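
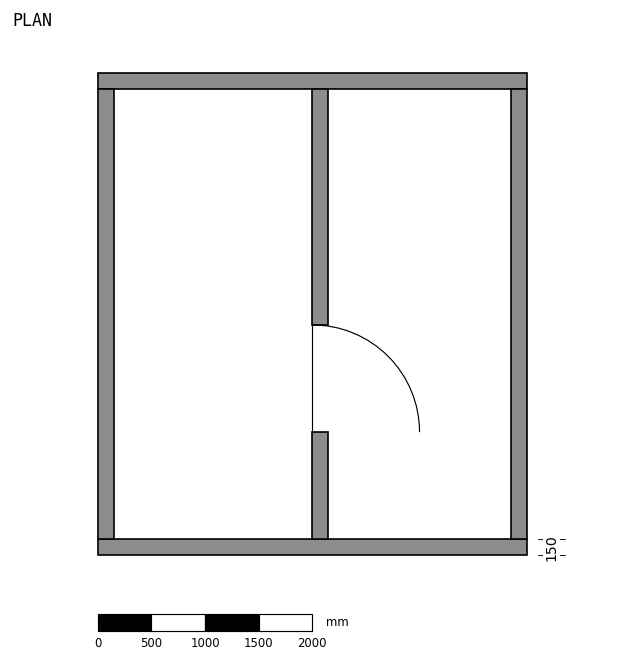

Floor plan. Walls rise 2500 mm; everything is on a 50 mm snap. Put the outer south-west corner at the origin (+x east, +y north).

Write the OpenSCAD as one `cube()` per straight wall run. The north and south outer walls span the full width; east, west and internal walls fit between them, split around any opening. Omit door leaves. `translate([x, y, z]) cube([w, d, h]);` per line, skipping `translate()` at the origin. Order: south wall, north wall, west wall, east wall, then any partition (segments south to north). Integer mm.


cube([4000, 150, 2500]);
translate([0, 4350, 0]) cube([4000, 150, 2500]);
translate([0, 150, 0]) cube([150, 4200, 2500]);
translate([3850, 150, 0]) cube([150, 4200, 2500]);
translate([2000, 150, 0]) cube([150, 1000, 2500]);
translate([2000, 2150, 0]) cube([150, 2200, 2500]);


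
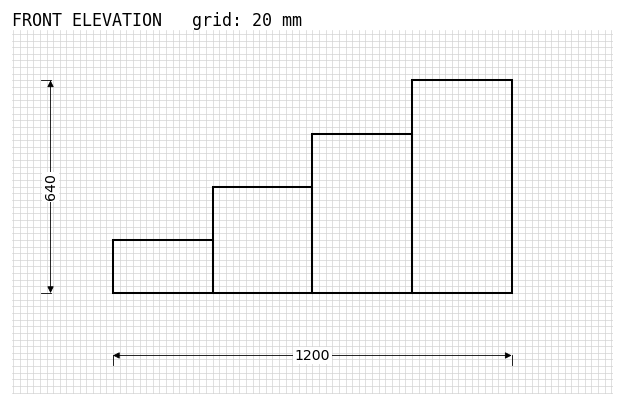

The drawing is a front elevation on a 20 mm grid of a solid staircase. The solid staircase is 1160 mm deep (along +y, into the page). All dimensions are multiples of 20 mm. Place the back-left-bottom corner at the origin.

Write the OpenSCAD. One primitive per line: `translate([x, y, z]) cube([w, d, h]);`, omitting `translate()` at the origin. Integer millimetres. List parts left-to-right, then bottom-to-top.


cube([300, 1160, 160]);
translate([300, 0, 0]) cube([300, 1160, 320]);
translate([600, 0, 0]) cube([300, 1160, 480]);
translate([900, 0, 0]) cube([300, 1160, 640]);


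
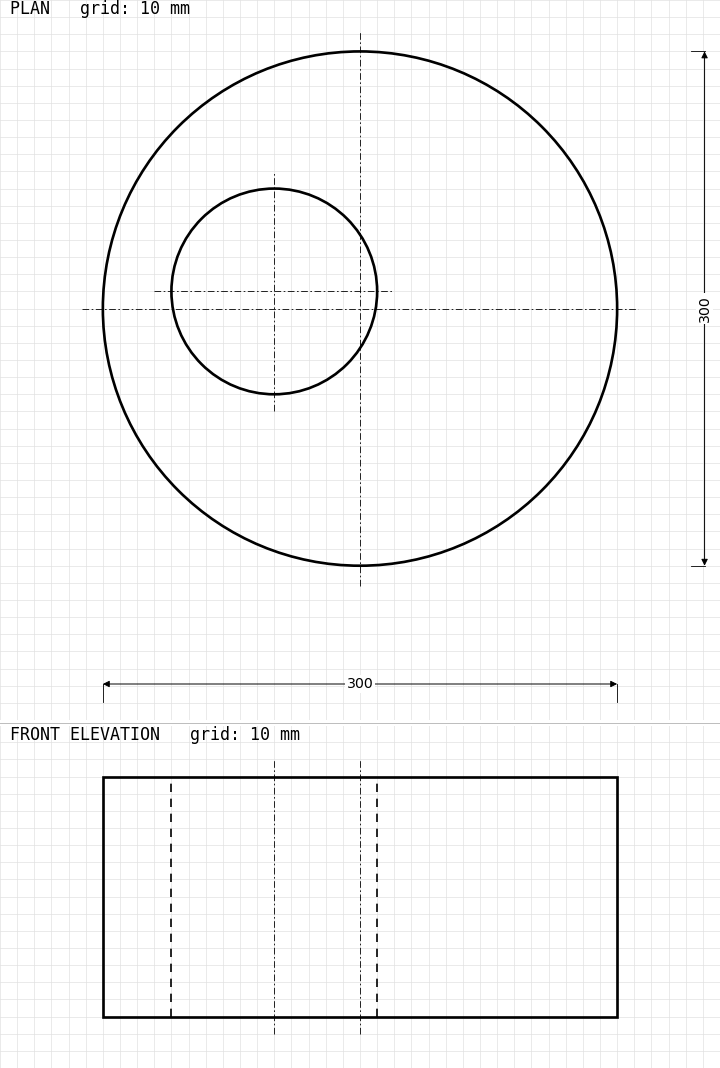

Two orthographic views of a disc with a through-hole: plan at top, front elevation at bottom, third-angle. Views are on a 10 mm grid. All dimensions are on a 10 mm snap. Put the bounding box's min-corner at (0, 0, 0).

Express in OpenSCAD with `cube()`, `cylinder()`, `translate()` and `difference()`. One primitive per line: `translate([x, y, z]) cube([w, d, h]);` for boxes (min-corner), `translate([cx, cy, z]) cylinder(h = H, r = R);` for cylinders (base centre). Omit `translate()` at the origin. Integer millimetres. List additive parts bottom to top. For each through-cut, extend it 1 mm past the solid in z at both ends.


difference() {
  translate([150, 150, 0]) cylinder(h = 140, r = 150);
  translate([100, 160, -1]) cylinder(h = 142, r = 60);
}


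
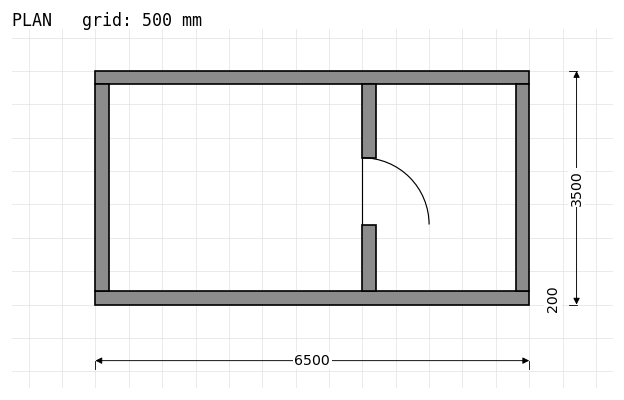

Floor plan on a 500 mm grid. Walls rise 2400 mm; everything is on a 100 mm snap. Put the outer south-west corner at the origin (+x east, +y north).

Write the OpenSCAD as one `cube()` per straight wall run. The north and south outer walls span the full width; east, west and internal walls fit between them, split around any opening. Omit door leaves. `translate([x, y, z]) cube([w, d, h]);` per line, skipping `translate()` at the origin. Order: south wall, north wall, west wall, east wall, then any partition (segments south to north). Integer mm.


cube([6500, 200, 2400]);
translate([0, 3300, 0]) cube([6500, 200, 2400]);
translate([0, 200, 0]) cube([200, 3100, 2400]);
translate([6300, 200, 0]) cube([200, 3100, 2400]);
translate([4000, 200, 0]) cube([200, 1000, 2400]);
translate([4000, 2200, 0]) cube([200, 1100, 2400]);


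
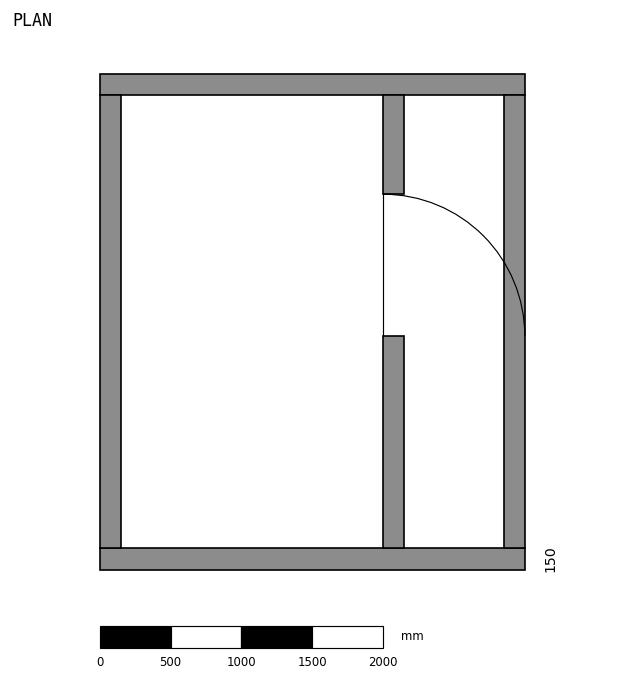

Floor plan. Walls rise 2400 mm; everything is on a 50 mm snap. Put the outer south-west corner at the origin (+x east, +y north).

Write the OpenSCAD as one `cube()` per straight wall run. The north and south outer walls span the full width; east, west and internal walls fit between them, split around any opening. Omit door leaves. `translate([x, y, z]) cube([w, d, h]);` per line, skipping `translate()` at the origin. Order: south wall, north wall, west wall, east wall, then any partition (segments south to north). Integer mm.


cube([3000, 150, 2400]);
translate([0, 3350, 0]) cube([3000, 150, 2400]);
translate([0, 150, 0]) cube([150, 3200, 2400]);
translate([2850, 150, 0]) cube([150, 3200, 2400]);
translate([2000, 150, 0]) cube([150, 1500, 2400]);
translate([2000, 2650, 0]) cube([150, 700, 2400]);


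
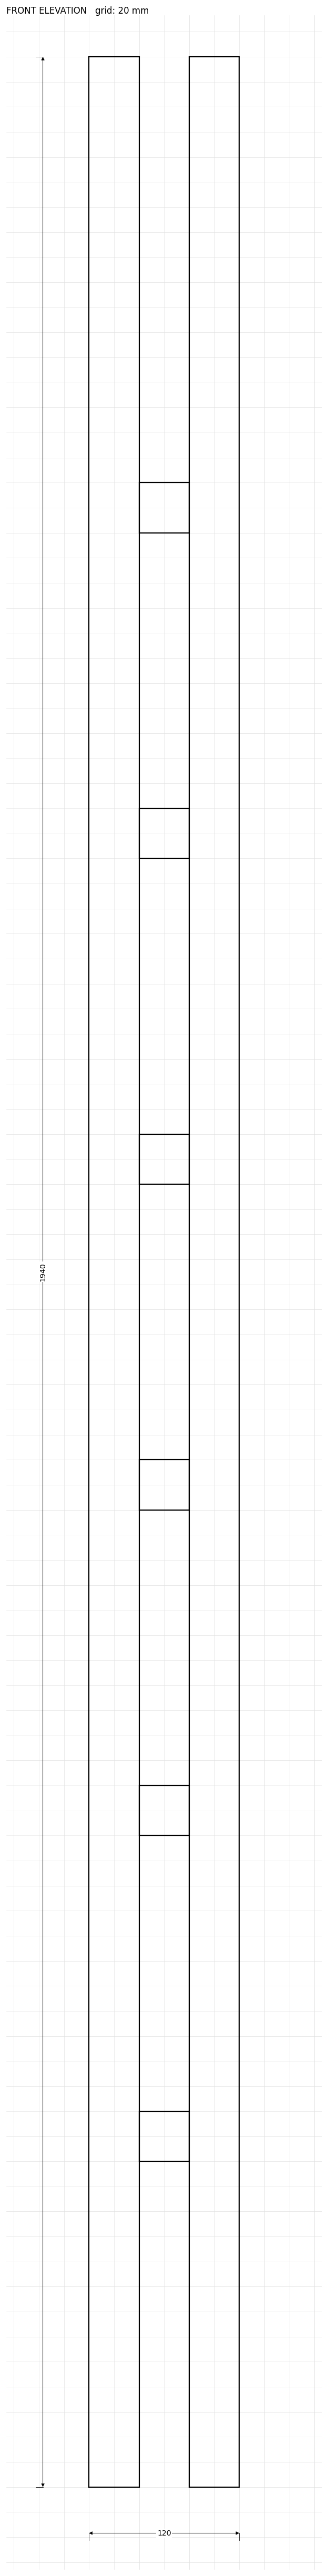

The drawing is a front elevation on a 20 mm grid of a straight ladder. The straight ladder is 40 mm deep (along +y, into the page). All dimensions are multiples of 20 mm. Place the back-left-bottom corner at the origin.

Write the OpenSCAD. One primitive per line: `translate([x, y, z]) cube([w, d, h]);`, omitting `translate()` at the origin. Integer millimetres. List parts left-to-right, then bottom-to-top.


cube([40, 40, 1940]);
translate([40, 0, 260]) cube([40, 40, 40]);
translate([40, 0, 520]) cube([40, 40, 40]);
translate([40, 0, 780]) cube([40, 40, 40]);
translate([40, 0, 1040]) cube([40, 40, 40]);
translate([40, 0, 1300]) cube([40, 40, 40]);
translate([40, 0, 1560]) cube([40, 40, 40]);
translate([80, 0, 0]) cube([40, 40, 1940]);


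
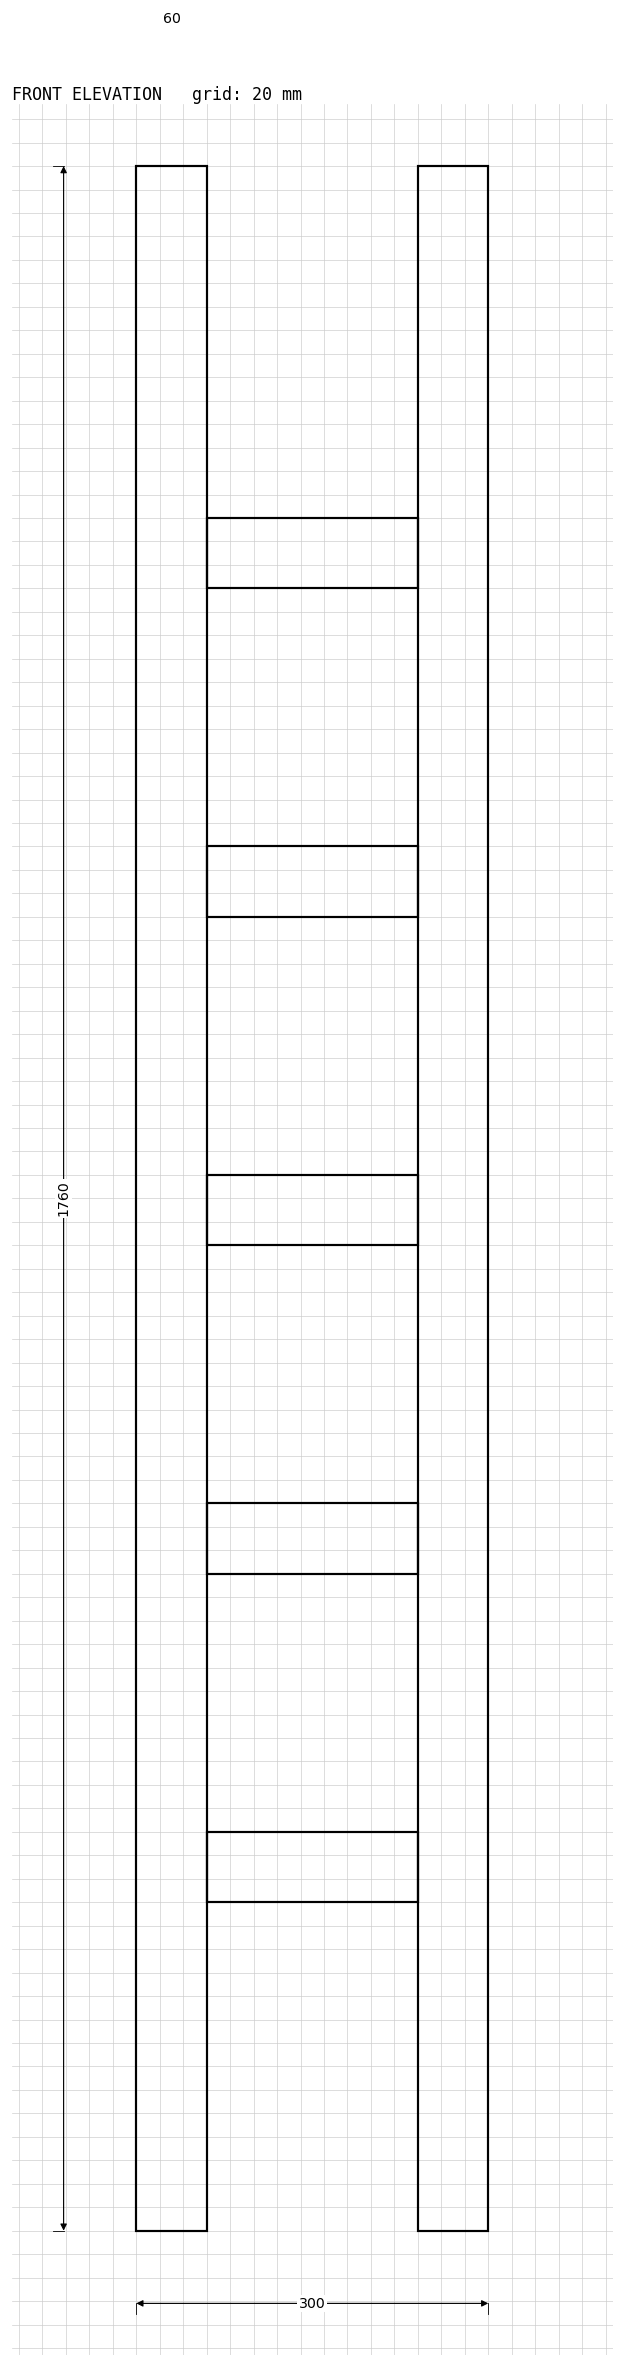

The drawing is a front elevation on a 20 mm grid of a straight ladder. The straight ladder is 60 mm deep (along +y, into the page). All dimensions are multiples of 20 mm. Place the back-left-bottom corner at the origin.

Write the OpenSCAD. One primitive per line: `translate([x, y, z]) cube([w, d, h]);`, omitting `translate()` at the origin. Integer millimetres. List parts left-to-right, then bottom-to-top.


cube([60, 60, 1760]);
translate([60, 0, 280]) cube([180, 60, 60]);
translate([60, 0, 560]) cube([180, 60, 60]);
translate([60, 0, 840]) cube([180, 60, 60]);
translate([60, 0, 1120]) cube([180, 60, 60]);
translate([60, 0, 1400]) cube([180, 60, 60]);
translate([240, 0, 0]) cube([60, 60, 1760]);


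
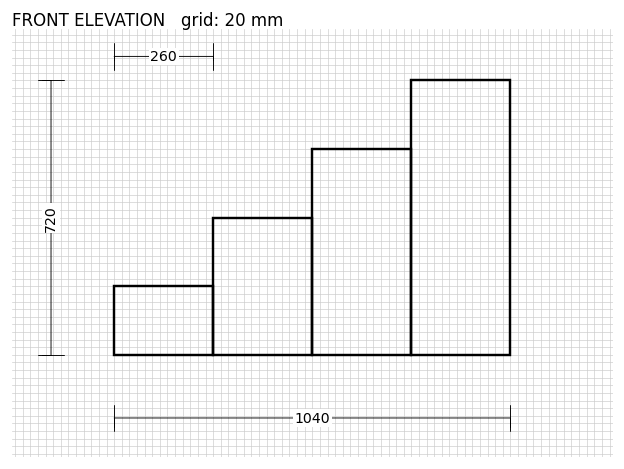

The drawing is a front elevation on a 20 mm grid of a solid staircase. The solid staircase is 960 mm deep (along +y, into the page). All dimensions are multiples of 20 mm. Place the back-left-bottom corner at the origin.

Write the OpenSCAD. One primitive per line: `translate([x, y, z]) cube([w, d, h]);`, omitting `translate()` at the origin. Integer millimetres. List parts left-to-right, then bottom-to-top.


cube([260, 960, 180]);
translate([260, 0, 0]) cube([260, 960, 360]);
translate([520, 0, 0]) cube([260, 960, 540]);
translate([780, 0, 0]) cube([260, 960, 720]);


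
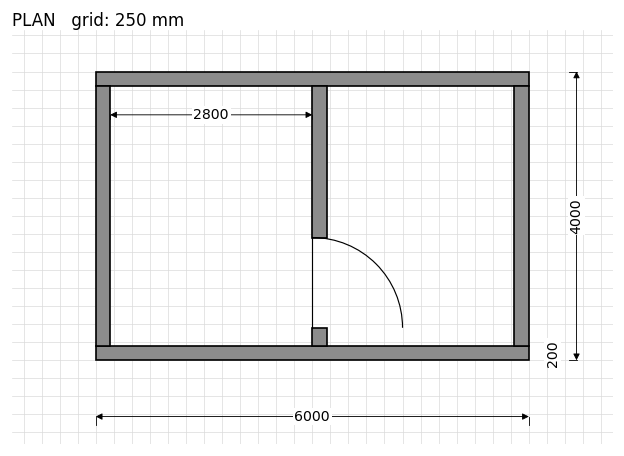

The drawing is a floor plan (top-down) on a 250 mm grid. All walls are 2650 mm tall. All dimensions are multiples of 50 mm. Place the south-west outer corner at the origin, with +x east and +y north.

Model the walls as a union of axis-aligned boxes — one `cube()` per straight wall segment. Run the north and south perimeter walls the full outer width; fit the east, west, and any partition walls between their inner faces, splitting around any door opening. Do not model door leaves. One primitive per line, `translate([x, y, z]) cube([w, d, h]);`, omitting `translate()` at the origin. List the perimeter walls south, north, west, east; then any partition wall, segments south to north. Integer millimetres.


cube([6000, 200, 2650]);
translate([0, 3800, 0]) cube([6000, 200, 2650]);
translate([0, 200, 0]) cube([200, 3600, 2650]);
translate([5800, 200, 0]) cube([200, 3600, 2650]);
translate([3000, 200, 0]) cube([200, 250, 2650]);
translate([3000, 1700, 0]) cube([200, 2100, 2650]);


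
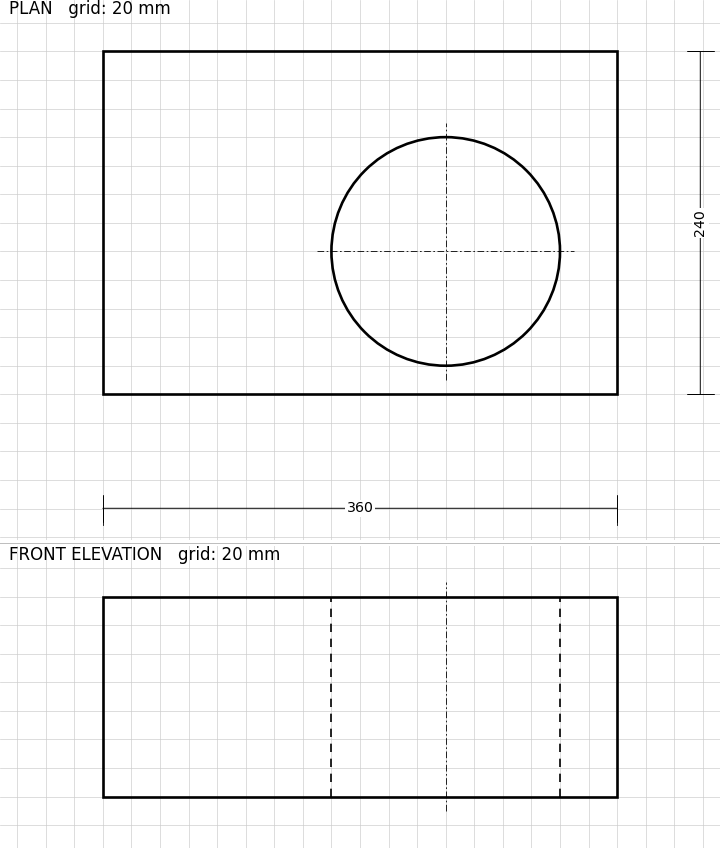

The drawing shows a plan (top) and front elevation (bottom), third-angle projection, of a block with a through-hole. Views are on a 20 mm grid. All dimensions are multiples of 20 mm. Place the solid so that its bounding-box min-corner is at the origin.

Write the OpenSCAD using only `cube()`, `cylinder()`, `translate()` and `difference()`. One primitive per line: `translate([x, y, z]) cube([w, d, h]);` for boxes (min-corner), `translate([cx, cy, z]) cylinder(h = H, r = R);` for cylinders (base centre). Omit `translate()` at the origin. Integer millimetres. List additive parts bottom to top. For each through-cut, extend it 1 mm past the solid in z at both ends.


difference() {
  cube([360, 240, 140]);
  translate([240, 100, -1]) cylinder(h = 142, r = 80);
}


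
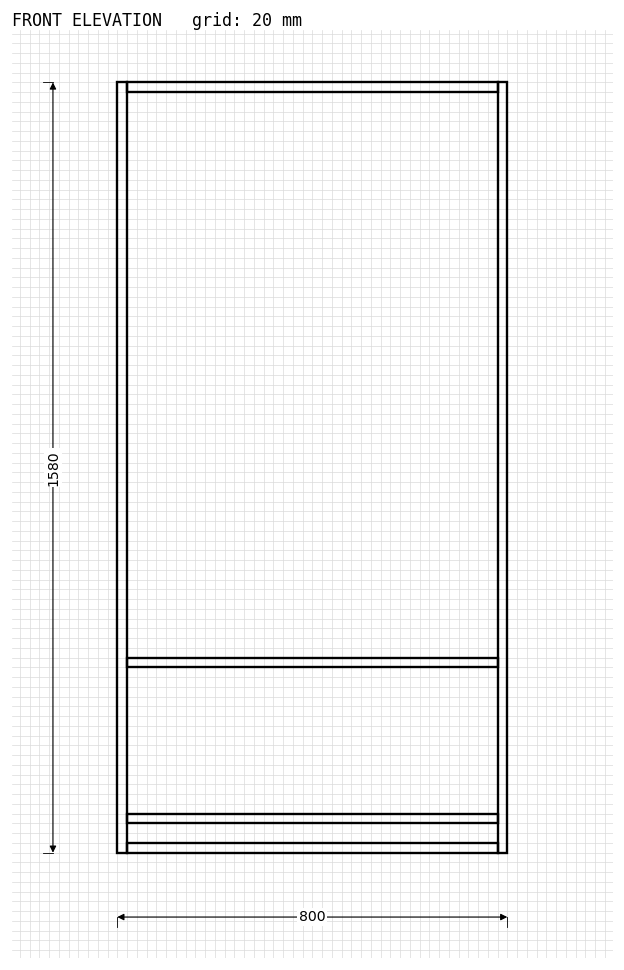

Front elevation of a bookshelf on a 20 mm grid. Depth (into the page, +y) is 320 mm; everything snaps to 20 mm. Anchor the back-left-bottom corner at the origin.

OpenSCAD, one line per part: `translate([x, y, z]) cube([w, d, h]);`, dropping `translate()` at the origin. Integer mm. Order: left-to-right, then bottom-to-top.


cube([20, 320, 1580]);
translate([20, 0, 0]) cube([760, 320, 20]);
translate([20, 0, 60]) cube([760, 320, 20]);
translate([20, 0, 380]) cube([760, 320, 20]);
translate([20, 0, 1560]) cube([760, 320, 20]);
translate([780, 0, 0]) cube([20, 320, 1580]);


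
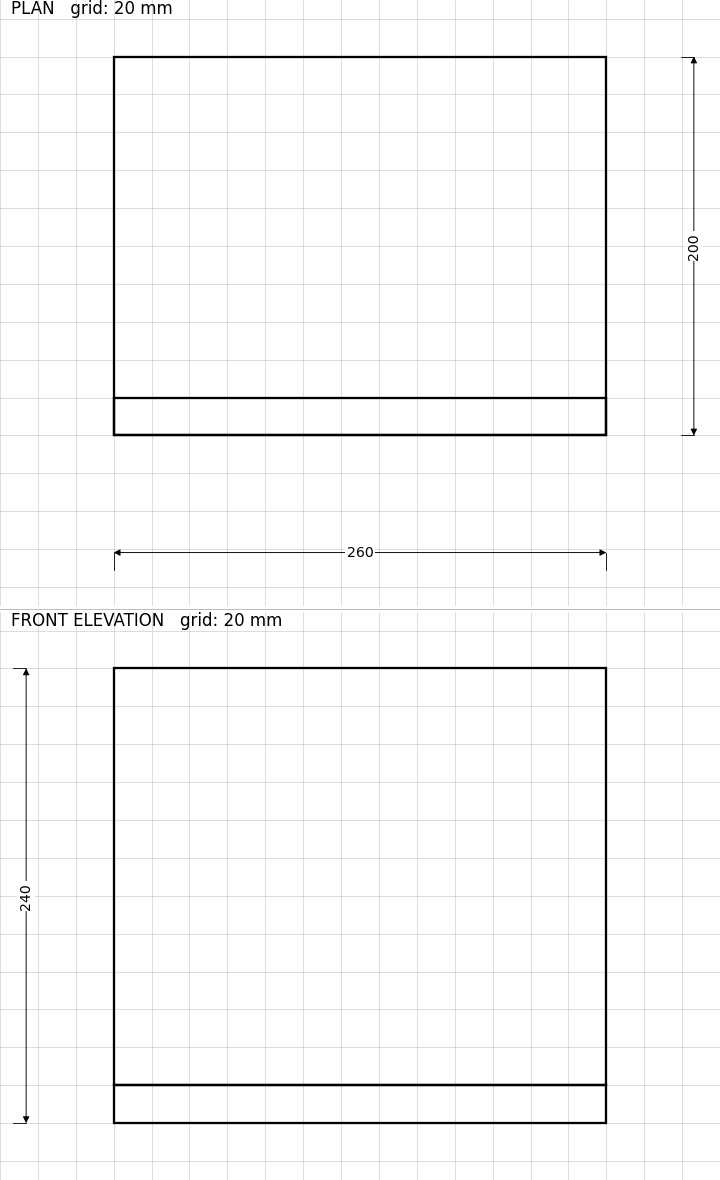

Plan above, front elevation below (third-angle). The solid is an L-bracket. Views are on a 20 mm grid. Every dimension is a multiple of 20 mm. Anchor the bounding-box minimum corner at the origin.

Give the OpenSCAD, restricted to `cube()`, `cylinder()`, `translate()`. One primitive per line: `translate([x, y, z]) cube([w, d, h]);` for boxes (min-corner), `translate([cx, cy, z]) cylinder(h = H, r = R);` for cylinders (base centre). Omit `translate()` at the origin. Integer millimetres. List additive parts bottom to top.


cube([260, 200, 20]);
translate([0, 0, 20]) cube([260, 20, 220]);


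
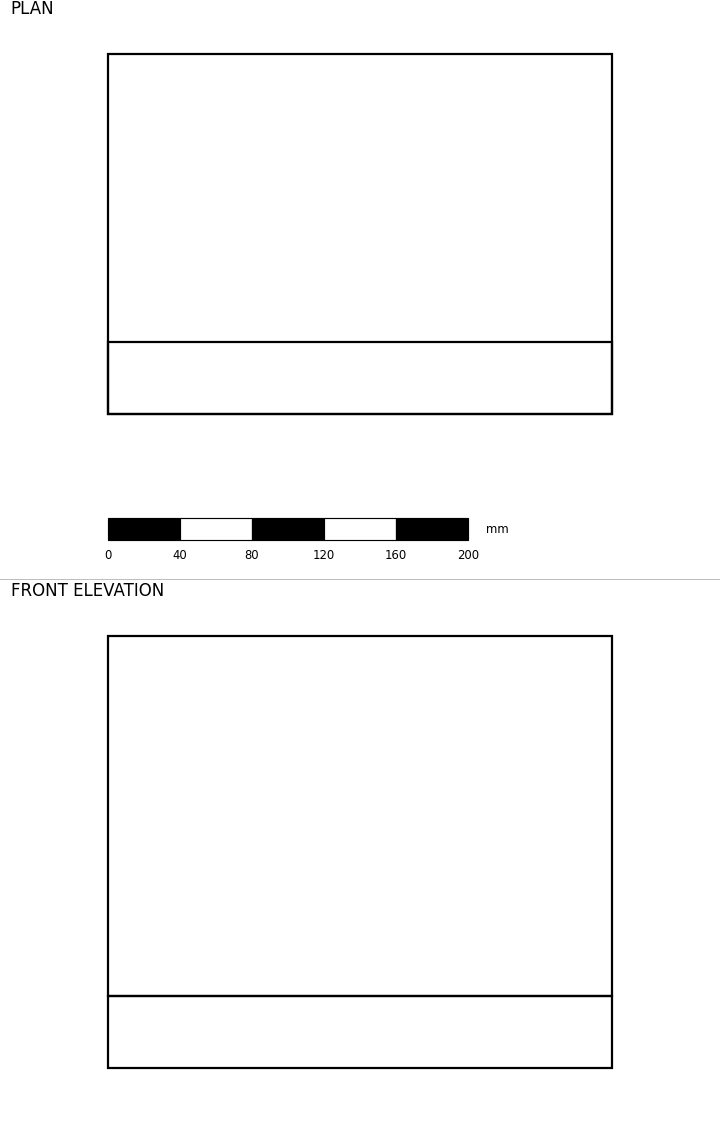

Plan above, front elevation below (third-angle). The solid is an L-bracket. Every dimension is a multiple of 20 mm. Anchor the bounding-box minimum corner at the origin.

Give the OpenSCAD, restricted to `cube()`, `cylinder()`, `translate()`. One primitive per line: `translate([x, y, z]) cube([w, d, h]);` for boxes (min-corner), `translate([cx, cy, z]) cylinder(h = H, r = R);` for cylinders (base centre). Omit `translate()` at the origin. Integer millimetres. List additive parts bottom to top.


cube([280, 200, 40]);
translate([0, 0, 40]) cube([280, 40, 200]);


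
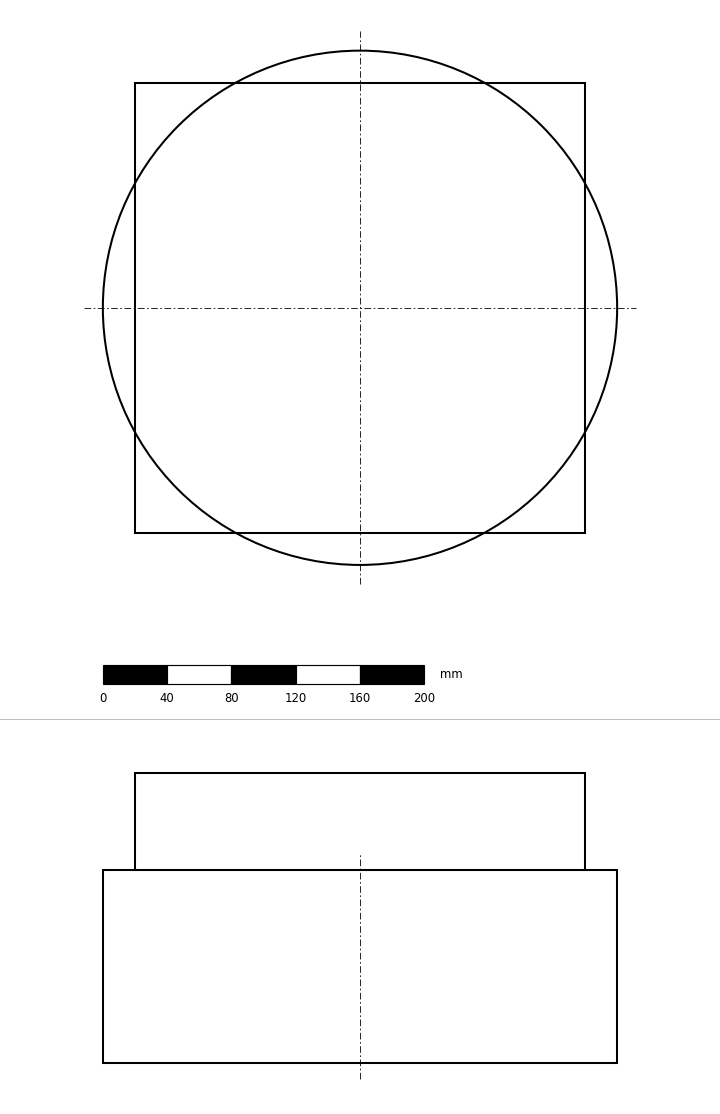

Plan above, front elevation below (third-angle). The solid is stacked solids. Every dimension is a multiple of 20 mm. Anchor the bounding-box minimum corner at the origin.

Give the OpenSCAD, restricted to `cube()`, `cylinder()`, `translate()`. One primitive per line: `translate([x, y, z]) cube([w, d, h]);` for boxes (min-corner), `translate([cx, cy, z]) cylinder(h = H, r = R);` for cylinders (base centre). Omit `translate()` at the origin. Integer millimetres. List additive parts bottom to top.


translate([160, 160, 0]) cylinder(h = 120, r = 160);
translate([20, 20, 120]) cube([280, 280, 60]);


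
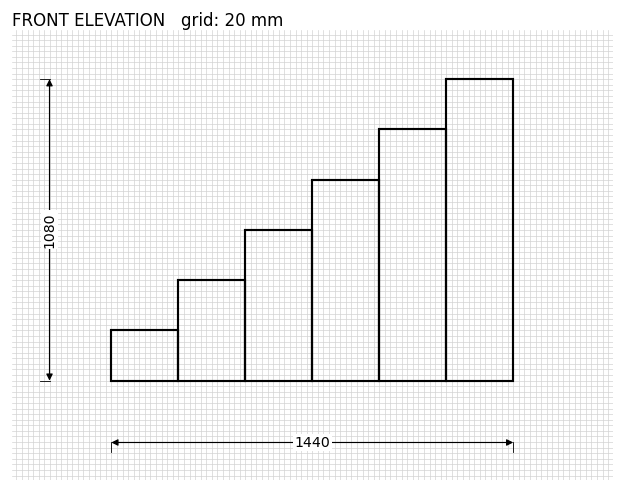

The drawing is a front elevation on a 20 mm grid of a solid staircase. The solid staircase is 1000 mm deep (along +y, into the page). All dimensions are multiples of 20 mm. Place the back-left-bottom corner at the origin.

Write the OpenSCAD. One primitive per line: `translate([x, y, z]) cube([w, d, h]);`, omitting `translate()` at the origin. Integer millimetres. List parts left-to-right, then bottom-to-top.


cube([240, 1000, 180]);
translate([240, 0, 0]) cube([240, 1000, 360]);
translate([480, 0, 0]) cube([240, 1000, 540]);
translate([720, 0, 0]) cube([240, 1000, 720]);
translate([960, 0, 0]) cube([240, 1000, 900]);
translate([1200, 0, 0]) cube([240, 1000, 1080]);


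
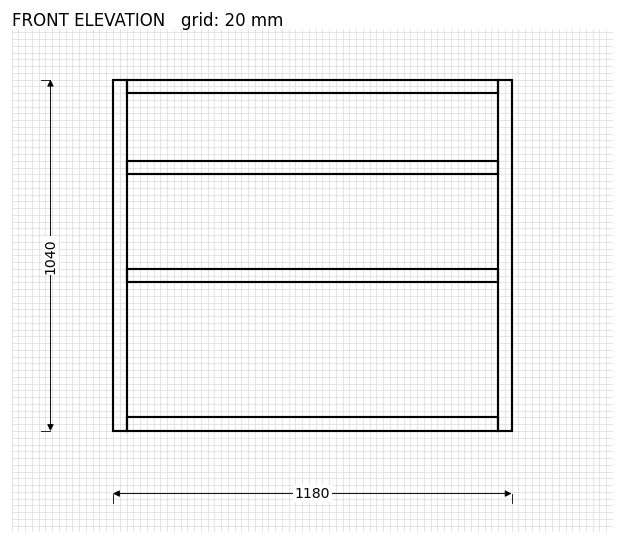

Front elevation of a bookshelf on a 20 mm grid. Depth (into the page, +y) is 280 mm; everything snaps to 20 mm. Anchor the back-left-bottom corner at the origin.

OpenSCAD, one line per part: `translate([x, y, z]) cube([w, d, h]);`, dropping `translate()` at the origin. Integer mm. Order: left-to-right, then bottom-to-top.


cube([40, 280, 1040]);
translate([40, 0, 0]) cube([1100, 280, 40]);
translate([40, 0, 440]) cube([1100, 280, 40]);
translate([40, 0, 760]) cube([1100, 280, 40]);
translate([40, 0, 1000]) cube([1100, 280, 40]);
translate([1140, 0, 0]) cube([40, 280, 1040]);


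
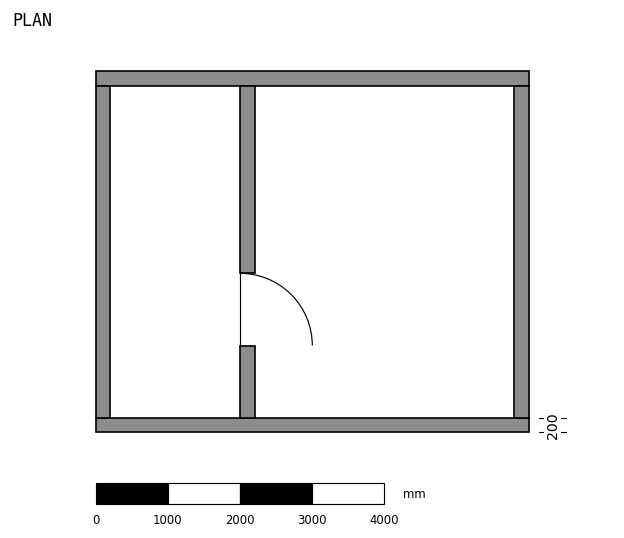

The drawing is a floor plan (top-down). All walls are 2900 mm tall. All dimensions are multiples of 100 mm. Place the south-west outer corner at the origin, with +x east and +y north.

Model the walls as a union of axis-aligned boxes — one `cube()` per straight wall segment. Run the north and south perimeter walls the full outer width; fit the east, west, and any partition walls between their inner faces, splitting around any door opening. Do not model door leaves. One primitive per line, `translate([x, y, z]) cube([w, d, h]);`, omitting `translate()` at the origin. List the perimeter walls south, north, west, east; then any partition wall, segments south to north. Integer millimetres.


cube([6000, 200, 2900]);
translate([0, 4800, 0]) cube([6000, 200, 2900]);
translate([0, 200, 0]) cube([200, 4600, 2900]);
translate([5800, 200, 0]) cube([200, 4600, 2900]);
translate([2000, 200, 0]) cube([200, 1000, 2900]);
translate([2000, 2200, 0]) cube([200, 2600, 2900]);


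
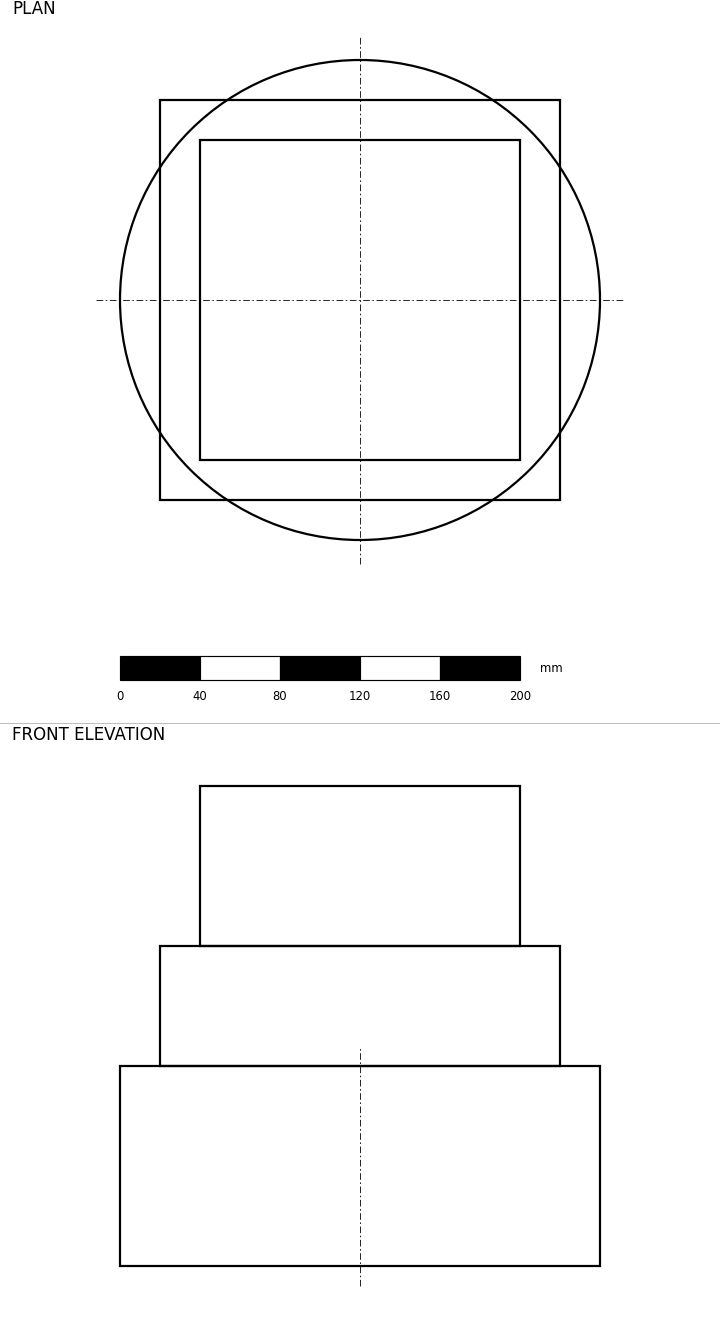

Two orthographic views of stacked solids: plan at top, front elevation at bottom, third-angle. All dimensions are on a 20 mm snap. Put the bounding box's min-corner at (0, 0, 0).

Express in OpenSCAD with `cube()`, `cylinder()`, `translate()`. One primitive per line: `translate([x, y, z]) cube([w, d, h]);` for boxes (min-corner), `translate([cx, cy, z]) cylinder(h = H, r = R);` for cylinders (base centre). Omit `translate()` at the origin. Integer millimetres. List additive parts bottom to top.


translate([120, 120, 0]) cylinder(h = 100, r = 120);
translate([20, 20, 100]) cube([200, 200, 60]);
translate([40, 40, 160]) cube([160, 160, 80]);


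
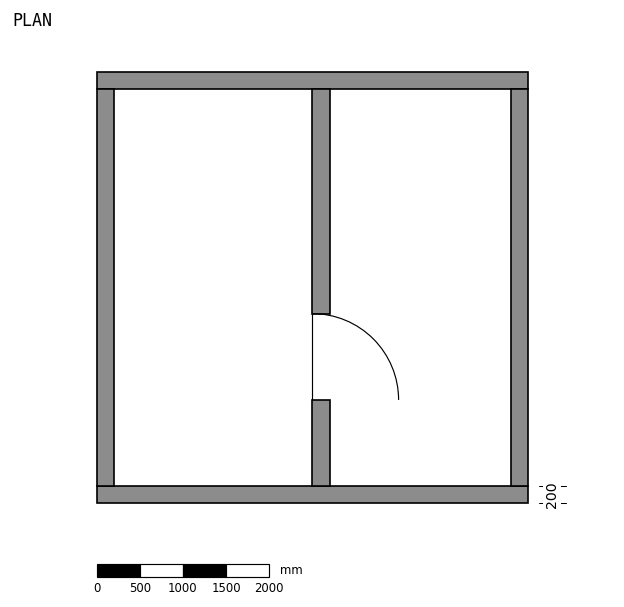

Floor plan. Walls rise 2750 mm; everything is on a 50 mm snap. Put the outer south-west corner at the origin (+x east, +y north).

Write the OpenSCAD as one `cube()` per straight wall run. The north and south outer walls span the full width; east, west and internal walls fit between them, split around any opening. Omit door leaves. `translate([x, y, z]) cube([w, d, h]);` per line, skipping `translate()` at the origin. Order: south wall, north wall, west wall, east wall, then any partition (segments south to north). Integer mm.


cube([5000, 200, 2750]);
translate([0, 4800, 0]) cube([5000, 200, 2750]);
translate([0, 200, 0]) cube([200, 4600, 2750]);
translate([4800, 200, 0]) cube([200, 4600, 2750]);
translate([2500, 200, 0]) cube([200, 1000, 2750]);
translate([2500, 2200, 0]) cube([200, 2600, 2750]);


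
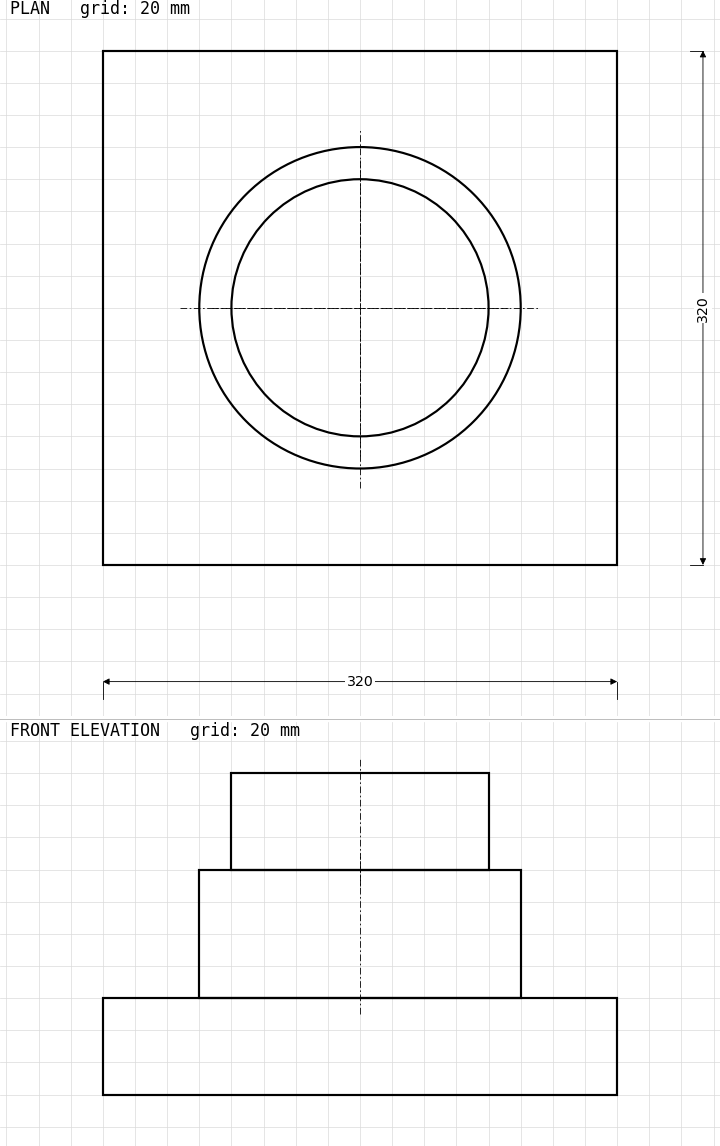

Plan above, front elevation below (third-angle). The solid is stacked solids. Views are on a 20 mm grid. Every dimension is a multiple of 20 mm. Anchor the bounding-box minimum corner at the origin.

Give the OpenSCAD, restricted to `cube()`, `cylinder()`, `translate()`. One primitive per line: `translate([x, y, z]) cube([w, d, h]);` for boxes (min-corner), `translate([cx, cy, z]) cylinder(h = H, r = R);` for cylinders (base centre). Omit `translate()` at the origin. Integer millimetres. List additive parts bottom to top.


cube([320, 320, 60]);
translate([160, 160, 60]) cylinder(h = 80, r = 100);
translate([160, 160, 140]) cylinder(h = 60, r = 80);


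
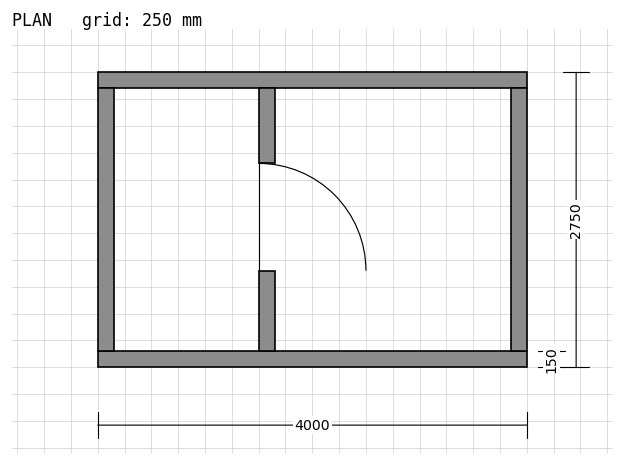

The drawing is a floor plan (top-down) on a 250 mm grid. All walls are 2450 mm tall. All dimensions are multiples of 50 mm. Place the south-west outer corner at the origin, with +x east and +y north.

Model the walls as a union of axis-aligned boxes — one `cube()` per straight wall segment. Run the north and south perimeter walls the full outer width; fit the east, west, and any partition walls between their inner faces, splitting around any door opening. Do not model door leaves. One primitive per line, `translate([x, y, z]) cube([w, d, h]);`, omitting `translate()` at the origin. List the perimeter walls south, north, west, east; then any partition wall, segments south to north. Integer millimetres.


cube([4000, 150, 2450]);
translate([0, 2600, 0]) cube([4000, 150, 2450]);
translate([0, 150, 0]) cube([150, 2450, 2450]);
translate([3850, 150, 0]) cube([150, 2450, 2450]);
translate([1500, 150, 0]) cube([150, 750, 2450]);
translate([1500, 1900, 0]) cube([150, 700, 2450]);


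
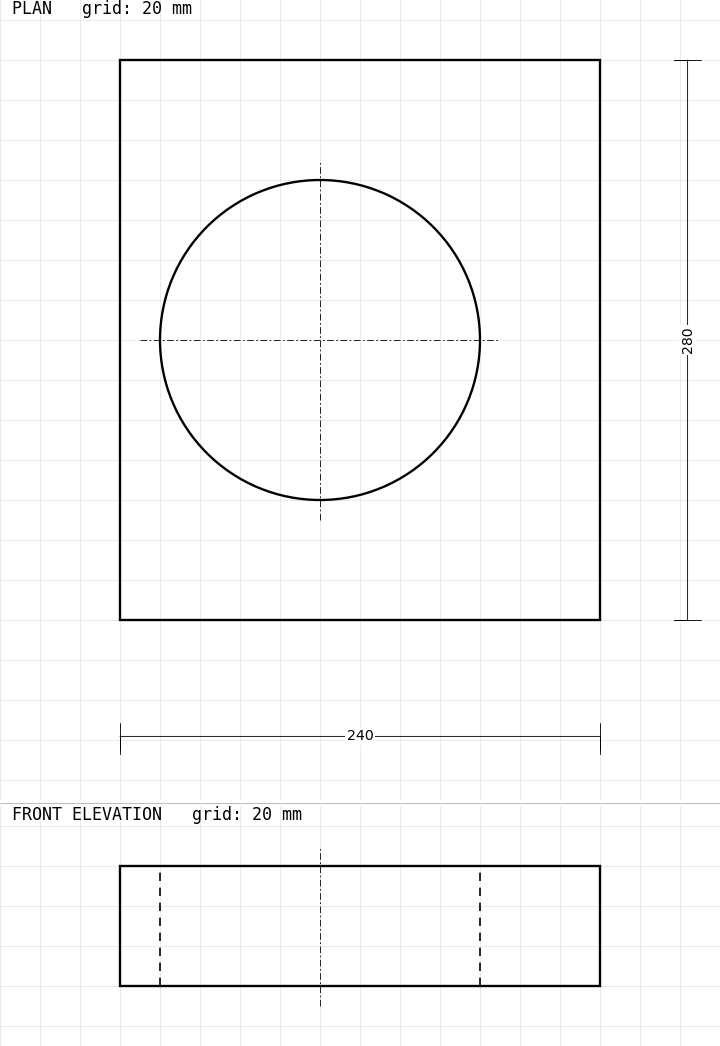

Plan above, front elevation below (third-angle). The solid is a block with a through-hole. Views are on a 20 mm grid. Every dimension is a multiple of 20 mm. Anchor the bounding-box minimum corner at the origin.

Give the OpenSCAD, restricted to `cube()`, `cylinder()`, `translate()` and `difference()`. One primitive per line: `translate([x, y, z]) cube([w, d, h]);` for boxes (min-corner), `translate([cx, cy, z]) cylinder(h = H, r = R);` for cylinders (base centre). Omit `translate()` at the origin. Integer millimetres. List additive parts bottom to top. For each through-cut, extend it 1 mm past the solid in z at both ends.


difference() {
  cube([240, 280, 60]);
  translate([100, 140, -1]) cylinder(h = 62, r = 80);
}


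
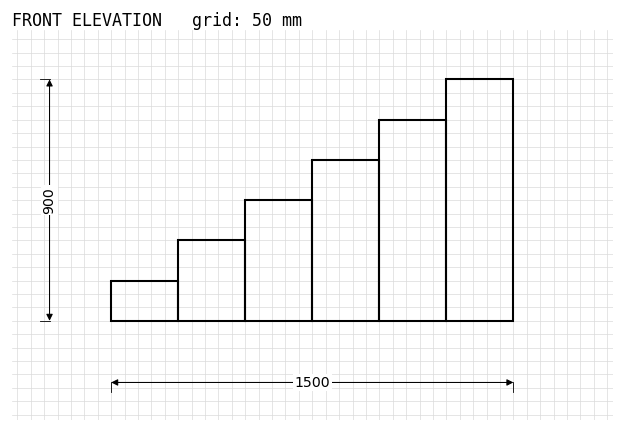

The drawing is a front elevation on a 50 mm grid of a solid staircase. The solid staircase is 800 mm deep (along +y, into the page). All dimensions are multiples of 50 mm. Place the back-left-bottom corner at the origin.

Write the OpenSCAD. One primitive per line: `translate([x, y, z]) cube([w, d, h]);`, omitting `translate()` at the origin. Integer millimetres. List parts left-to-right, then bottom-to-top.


cube([250, 800, 150]);
translate([250, 0, 0]) cube([250, 800, 300]);
translate([500, 0, 0]) cube([250, 800, 450]);
translate([750, 0, 0]) cube([250, 800, 600]);
translate([1000, 0, 0]) cube([250, 800, 750]);
translate([1250, 0, 0]) cube([250, 800, 900]);


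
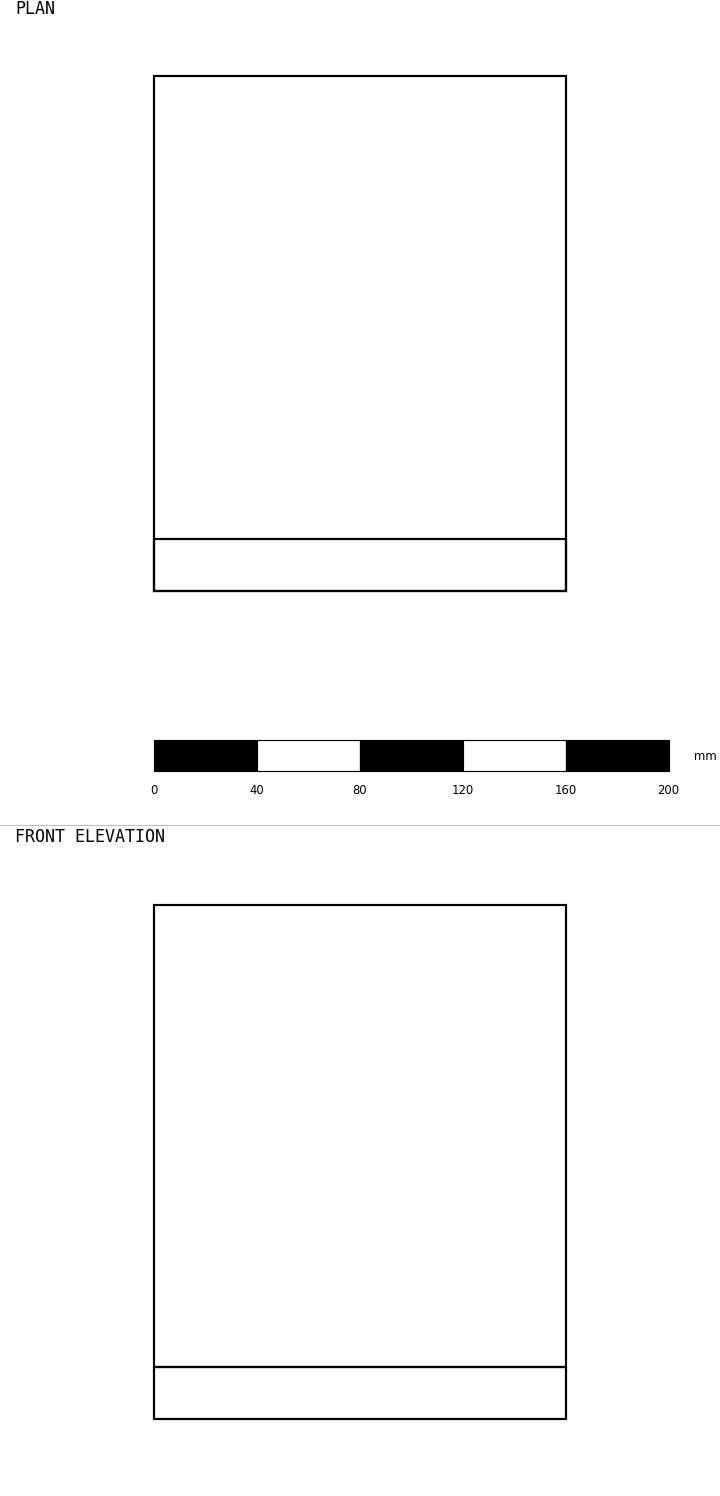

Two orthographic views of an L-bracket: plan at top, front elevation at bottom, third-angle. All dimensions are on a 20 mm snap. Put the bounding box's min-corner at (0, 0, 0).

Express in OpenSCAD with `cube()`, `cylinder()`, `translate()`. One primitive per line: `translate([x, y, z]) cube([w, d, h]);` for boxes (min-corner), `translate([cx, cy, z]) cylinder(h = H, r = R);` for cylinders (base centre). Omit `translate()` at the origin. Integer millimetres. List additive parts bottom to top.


cube([160, 200, 20]);
translate([0, 0, 20]) cube([160, 20, 180]);


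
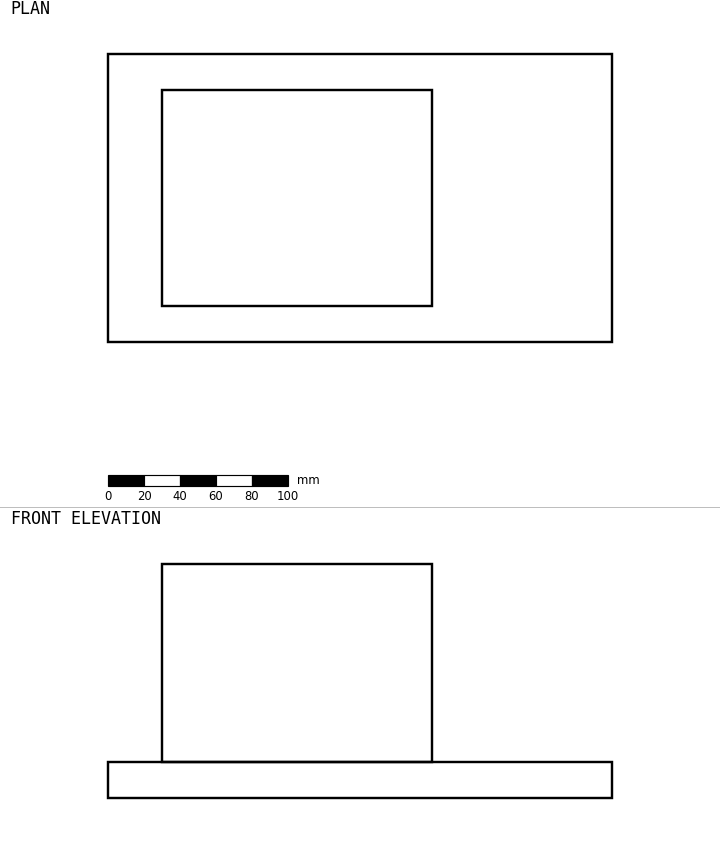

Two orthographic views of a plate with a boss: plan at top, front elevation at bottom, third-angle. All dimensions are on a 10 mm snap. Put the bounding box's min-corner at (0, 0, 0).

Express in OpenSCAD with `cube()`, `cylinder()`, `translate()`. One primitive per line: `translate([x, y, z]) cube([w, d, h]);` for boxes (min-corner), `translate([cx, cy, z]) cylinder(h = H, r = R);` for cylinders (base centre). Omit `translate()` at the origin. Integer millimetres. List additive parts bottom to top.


cube([280, 160, 20]);
translate([30, 20, 20]) cube([150, 120, 110]);


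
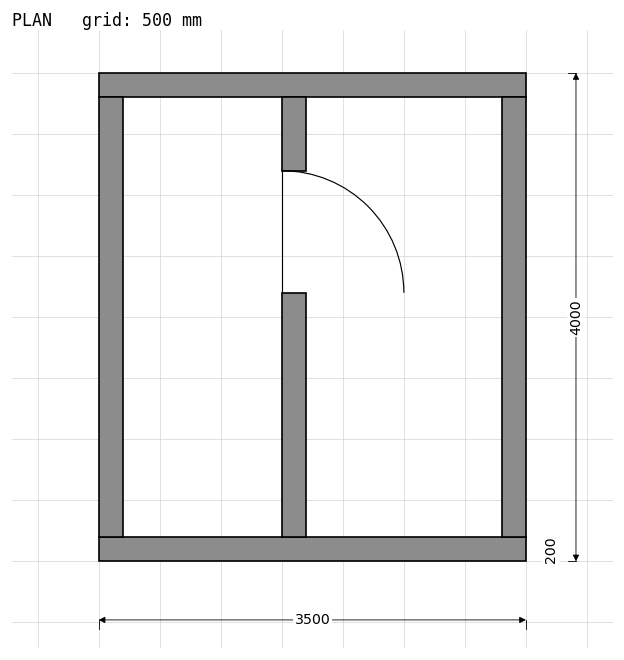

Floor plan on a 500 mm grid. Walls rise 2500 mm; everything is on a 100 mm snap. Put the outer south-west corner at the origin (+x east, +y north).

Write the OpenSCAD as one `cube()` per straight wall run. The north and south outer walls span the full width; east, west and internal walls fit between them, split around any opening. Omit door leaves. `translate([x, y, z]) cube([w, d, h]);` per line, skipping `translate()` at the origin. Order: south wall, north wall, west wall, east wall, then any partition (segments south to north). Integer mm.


cube([3500, 200, 2500]);
translate([0, 3800, 0]) cube([3500, 200, 2500]);
translate([0, 200, 0]) cube([200, 3600, 2500]);
translate([3300, 200, 0]) cube([200, 3600, 2500]);
translate([1500, 200, 0]) cube([200, 2000, 2500]);
translate([1500, 3200, 0]) cube([200, 600, 2500]);


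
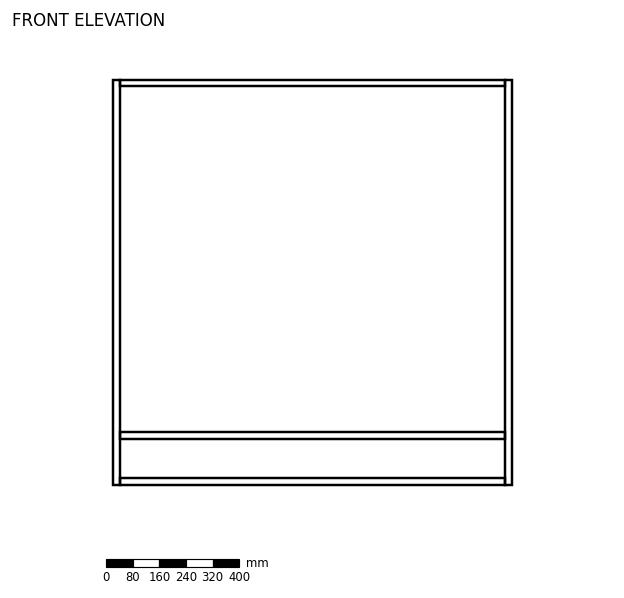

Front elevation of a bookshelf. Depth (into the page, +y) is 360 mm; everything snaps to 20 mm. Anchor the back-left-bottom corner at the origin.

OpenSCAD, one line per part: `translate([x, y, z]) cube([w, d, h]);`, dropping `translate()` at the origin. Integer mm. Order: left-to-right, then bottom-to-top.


cube([20, 360, 1220]);
translate([20, 0, 0]) cube([1160, 360, 20]);
translate([20, 0, 140]) cube([1160, 360, 20]);
translate([20, 0, 1200]) cube([1160, 360, 20]);
translate([1180, 0, 0]) cube([20, 360, 1220]);


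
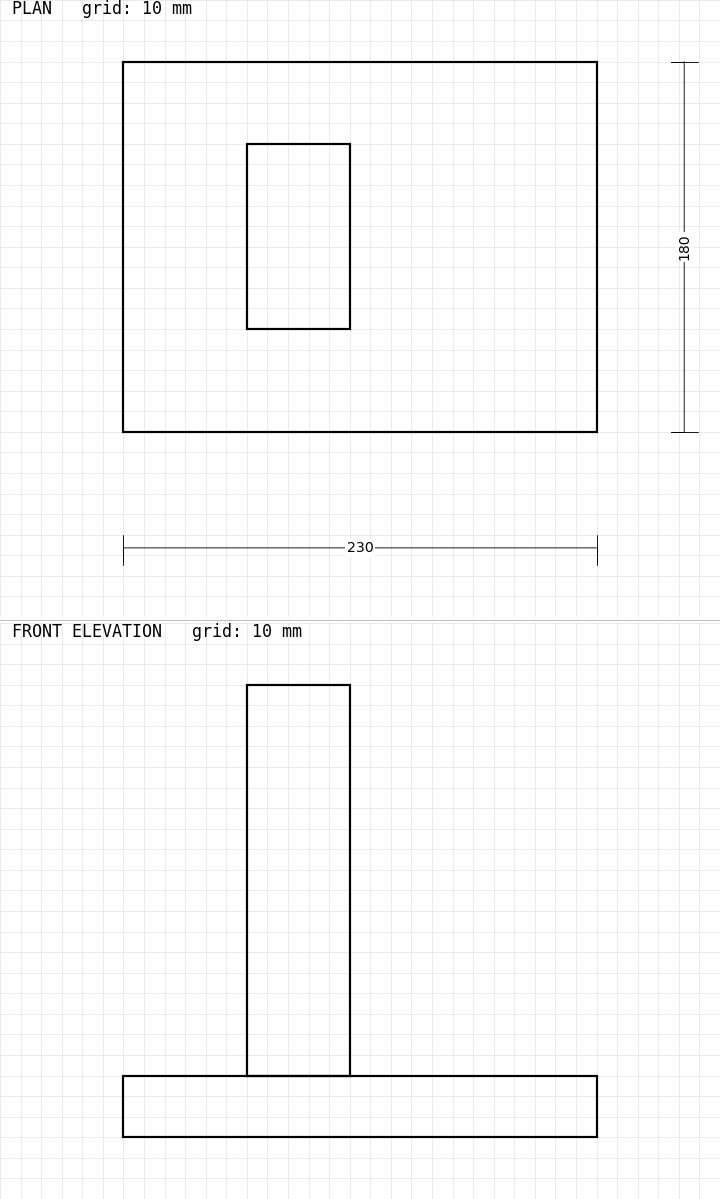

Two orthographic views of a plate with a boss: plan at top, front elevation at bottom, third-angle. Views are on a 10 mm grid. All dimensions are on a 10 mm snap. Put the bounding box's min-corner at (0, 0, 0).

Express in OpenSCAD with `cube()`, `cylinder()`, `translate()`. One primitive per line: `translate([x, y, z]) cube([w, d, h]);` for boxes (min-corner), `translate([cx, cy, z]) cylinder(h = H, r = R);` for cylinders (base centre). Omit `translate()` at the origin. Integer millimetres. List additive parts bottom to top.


cube([230, 180, 30]);
translate([60, 50, 30]) cube([50, 90, 190]);


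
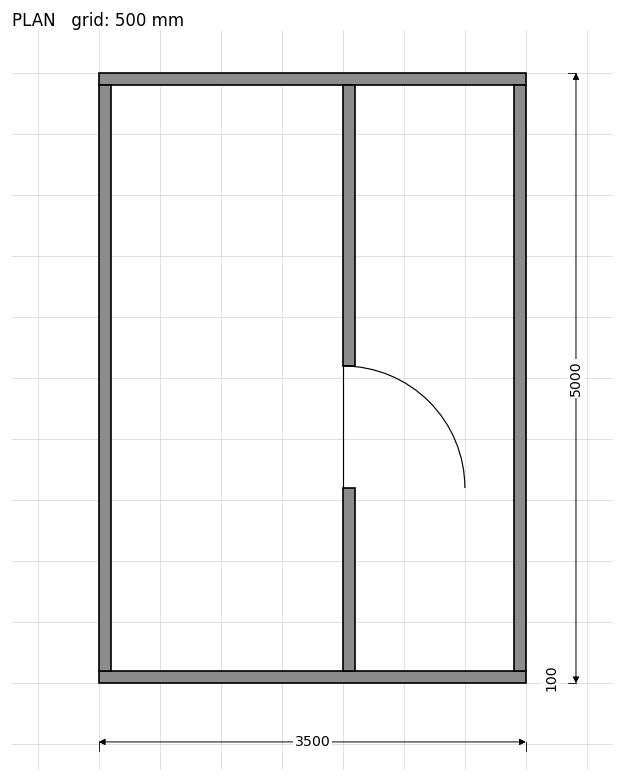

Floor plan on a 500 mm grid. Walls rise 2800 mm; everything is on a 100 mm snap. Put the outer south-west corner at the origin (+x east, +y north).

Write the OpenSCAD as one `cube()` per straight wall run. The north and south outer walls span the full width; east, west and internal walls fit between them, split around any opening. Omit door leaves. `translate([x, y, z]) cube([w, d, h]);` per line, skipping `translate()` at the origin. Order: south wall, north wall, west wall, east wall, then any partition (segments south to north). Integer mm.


cube([3500, 100, 2800]);
translate([0, 4900, 0]) cube([3500, 100, 2800]);
translate([0, 100, 0]) cube([100, 4800, 2800]);
translate([3400, 100, 0]) cube([100, 4800, 2800]);
translate([2000, 100, 0]) cube([100, 1500, 2800]);
translate([2000, 2600, 0]) cube([100, 2300, 2800]);


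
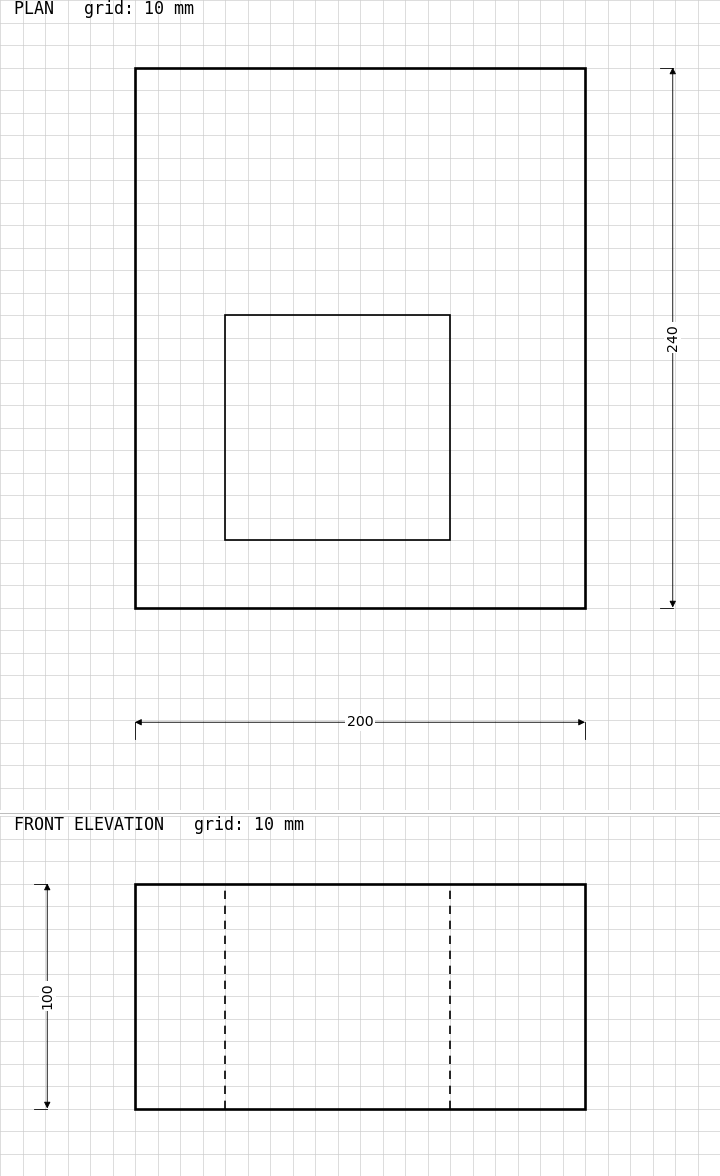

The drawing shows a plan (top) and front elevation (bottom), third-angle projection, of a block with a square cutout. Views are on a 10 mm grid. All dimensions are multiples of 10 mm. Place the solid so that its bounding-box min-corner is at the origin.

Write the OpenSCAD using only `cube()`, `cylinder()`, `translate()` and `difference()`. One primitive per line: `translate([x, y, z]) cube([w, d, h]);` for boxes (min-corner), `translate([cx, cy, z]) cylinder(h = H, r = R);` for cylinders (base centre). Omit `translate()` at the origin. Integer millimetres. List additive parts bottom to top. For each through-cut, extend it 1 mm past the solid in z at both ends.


difference() {
  cube([200, 240, 100]);
  translate([40, 30, -1]) cube([100, 100, 102]);
}


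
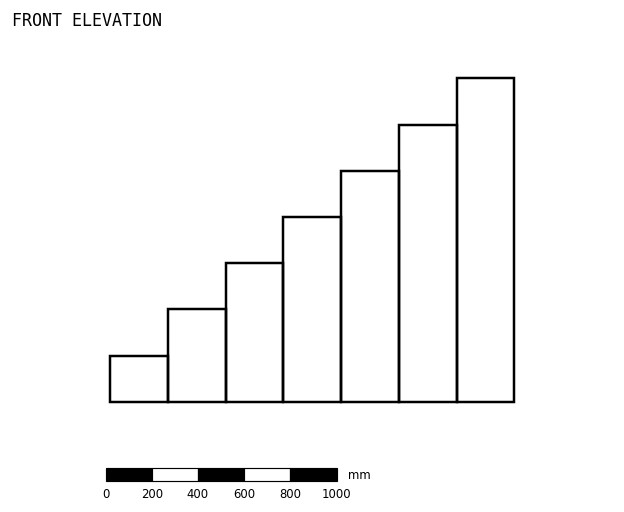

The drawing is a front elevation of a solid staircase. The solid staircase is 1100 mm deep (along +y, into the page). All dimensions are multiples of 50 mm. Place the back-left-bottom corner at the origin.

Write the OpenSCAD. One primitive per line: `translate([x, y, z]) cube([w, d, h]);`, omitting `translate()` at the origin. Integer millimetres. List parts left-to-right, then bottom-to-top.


cube([250, 1100, 200]);
translate([250, 0, 0]) cube([250, 1100, 400]);
translate([500, 0, 0]) cube([250, 1100, 600]);
translate([750, 0, 0]) cube([250, 1100, 800]);
translate([1000, 0, 0]) cube([250, 1100, 1000]);
translate([1250, 0, 0]) cube([250, 1100, 1200]);
translate([1500, 0, 0]) cube([250, 1100, 1400]);


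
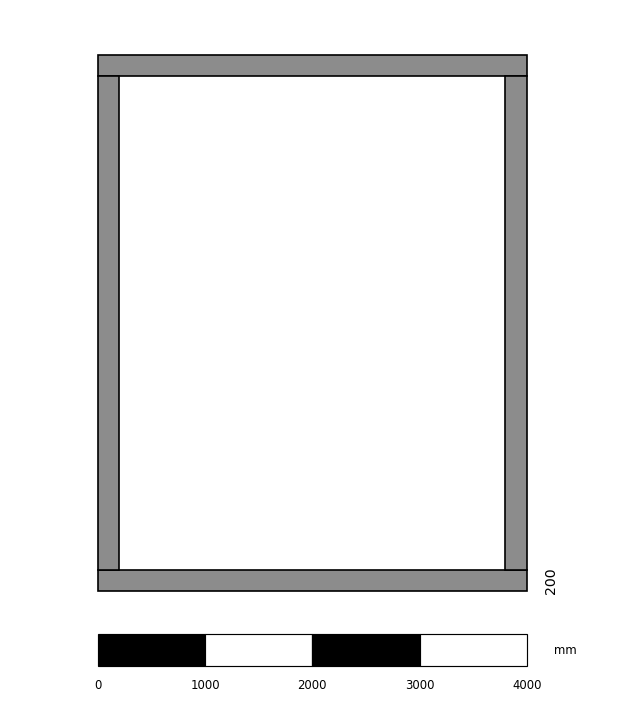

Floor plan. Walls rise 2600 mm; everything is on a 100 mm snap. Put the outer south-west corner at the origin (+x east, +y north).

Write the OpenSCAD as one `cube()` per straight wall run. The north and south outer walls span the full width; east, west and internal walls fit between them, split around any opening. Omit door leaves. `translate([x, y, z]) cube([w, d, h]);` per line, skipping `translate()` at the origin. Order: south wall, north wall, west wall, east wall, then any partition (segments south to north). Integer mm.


cube([4000, 200, 2600]);
translate([0, 4800, 0]) cube([4000, 200, 2600]);
translate([0, 200, 0]) cube([200, 4600, 2600]);
translate([3800, 200, 0]) cube([200, 4600, 2600]);


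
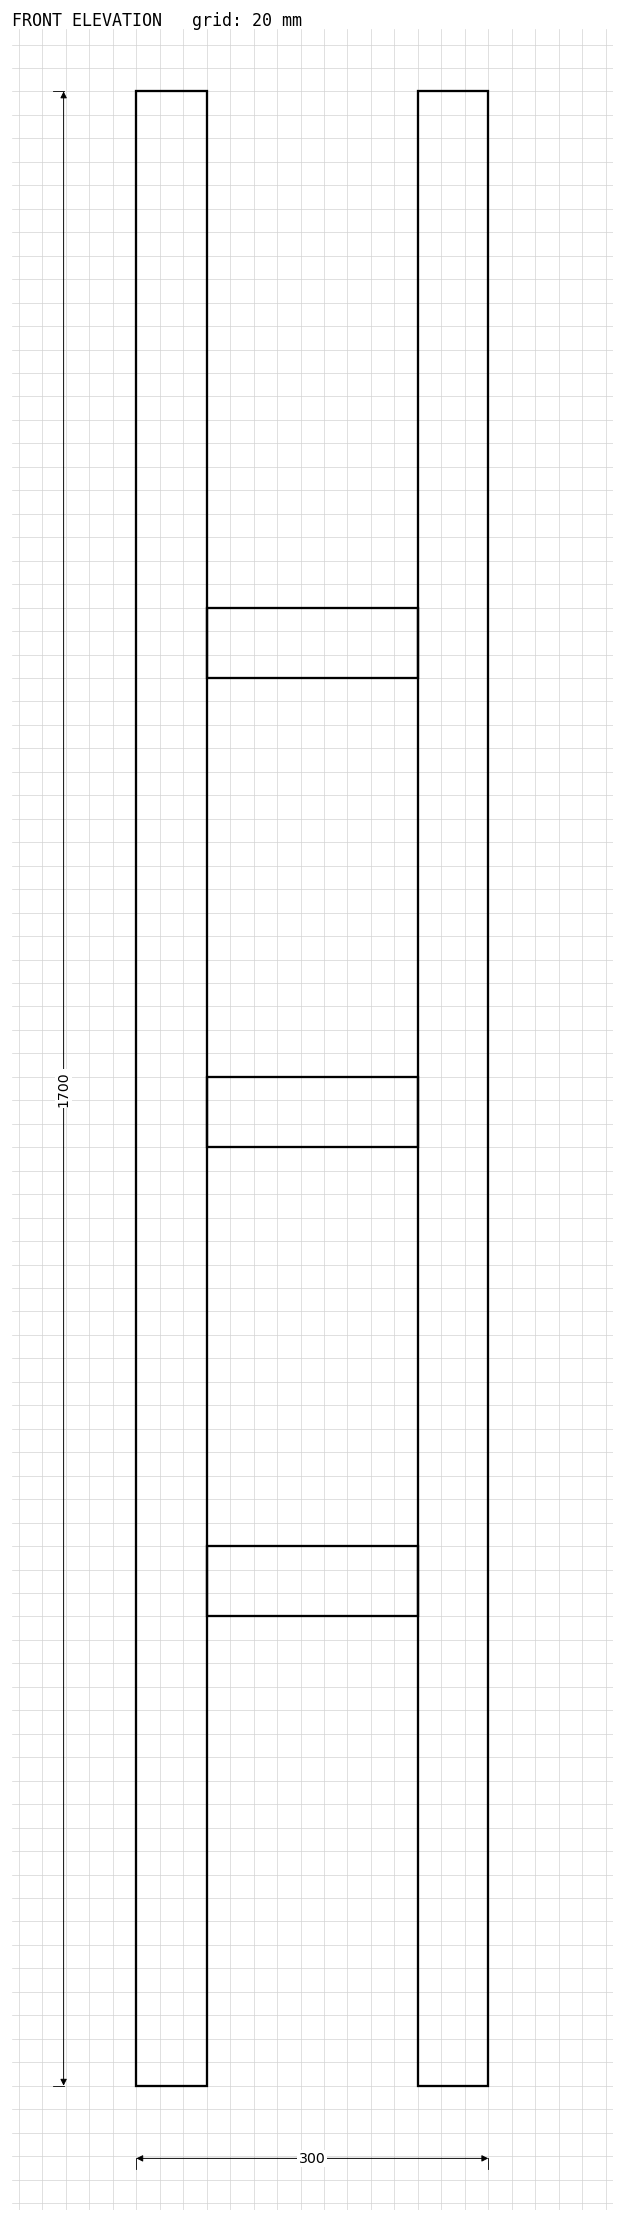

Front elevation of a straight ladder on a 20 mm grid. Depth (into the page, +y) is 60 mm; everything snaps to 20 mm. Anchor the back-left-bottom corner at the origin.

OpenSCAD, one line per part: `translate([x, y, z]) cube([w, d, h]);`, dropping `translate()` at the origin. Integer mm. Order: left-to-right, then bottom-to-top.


cube([60, 60, 1700]);
translate([60, 0, 400]) cube([180, 60, 60]);
translate([60, 0, 800]) cube([180, 60, 60]);
translate([60, 0, 1200]) cube([180, 60, 60]);
translate([240, 0, 0]) cube([60, 60, 1700]);


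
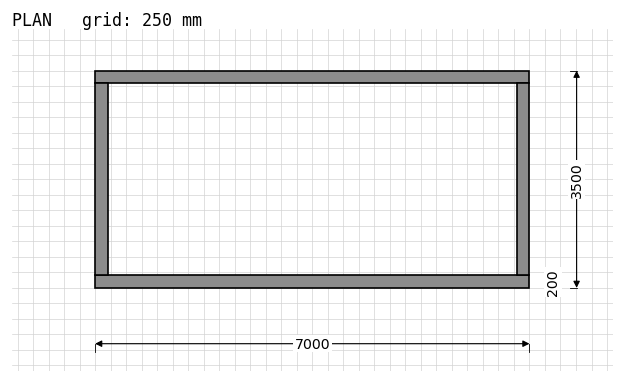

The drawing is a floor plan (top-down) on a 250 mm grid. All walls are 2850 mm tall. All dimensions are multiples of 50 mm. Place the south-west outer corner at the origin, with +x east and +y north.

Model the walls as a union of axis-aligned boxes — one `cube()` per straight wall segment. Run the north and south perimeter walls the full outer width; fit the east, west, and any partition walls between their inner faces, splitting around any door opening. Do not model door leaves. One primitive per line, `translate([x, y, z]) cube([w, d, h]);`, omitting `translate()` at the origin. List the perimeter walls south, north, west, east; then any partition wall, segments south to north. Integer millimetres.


cube([7000, 200, 2850]);
translate([0, 3300, 0]) cube([7000, 200, 2850]);
translate([0, 200, 0]) cube([200, 3100, 2850]);
translate([6800, 200, 0]) cube([200, 3100, 2850]);


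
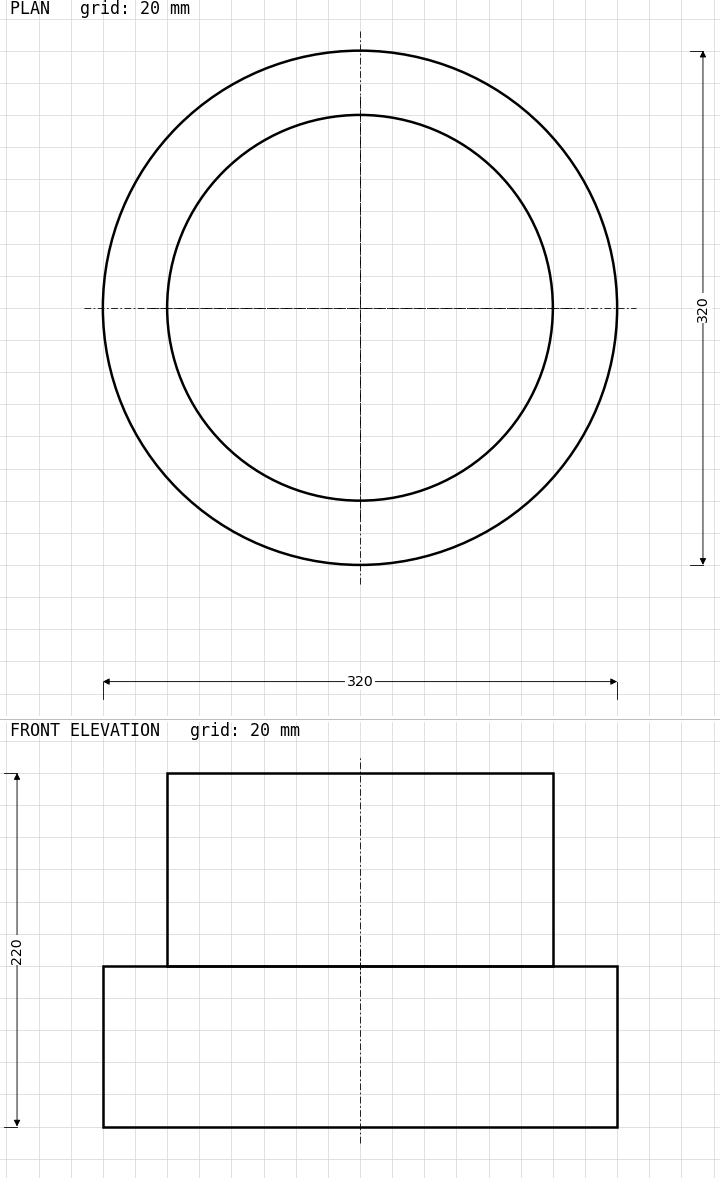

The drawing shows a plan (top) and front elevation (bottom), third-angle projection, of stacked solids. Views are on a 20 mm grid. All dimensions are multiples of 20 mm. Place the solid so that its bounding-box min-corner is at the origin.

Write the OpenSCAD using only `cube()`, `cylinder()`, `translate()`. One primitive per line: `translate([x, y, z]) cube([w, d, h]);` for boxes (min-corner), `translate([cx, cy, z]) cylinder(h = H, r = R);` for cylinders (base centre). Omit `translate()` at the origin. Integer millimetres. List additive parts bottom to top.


translate([160, 160, 0]) cylinder(h = 100, r = 160);
translate([160, 160, 100]) cylinder(h = 120, r = 120);


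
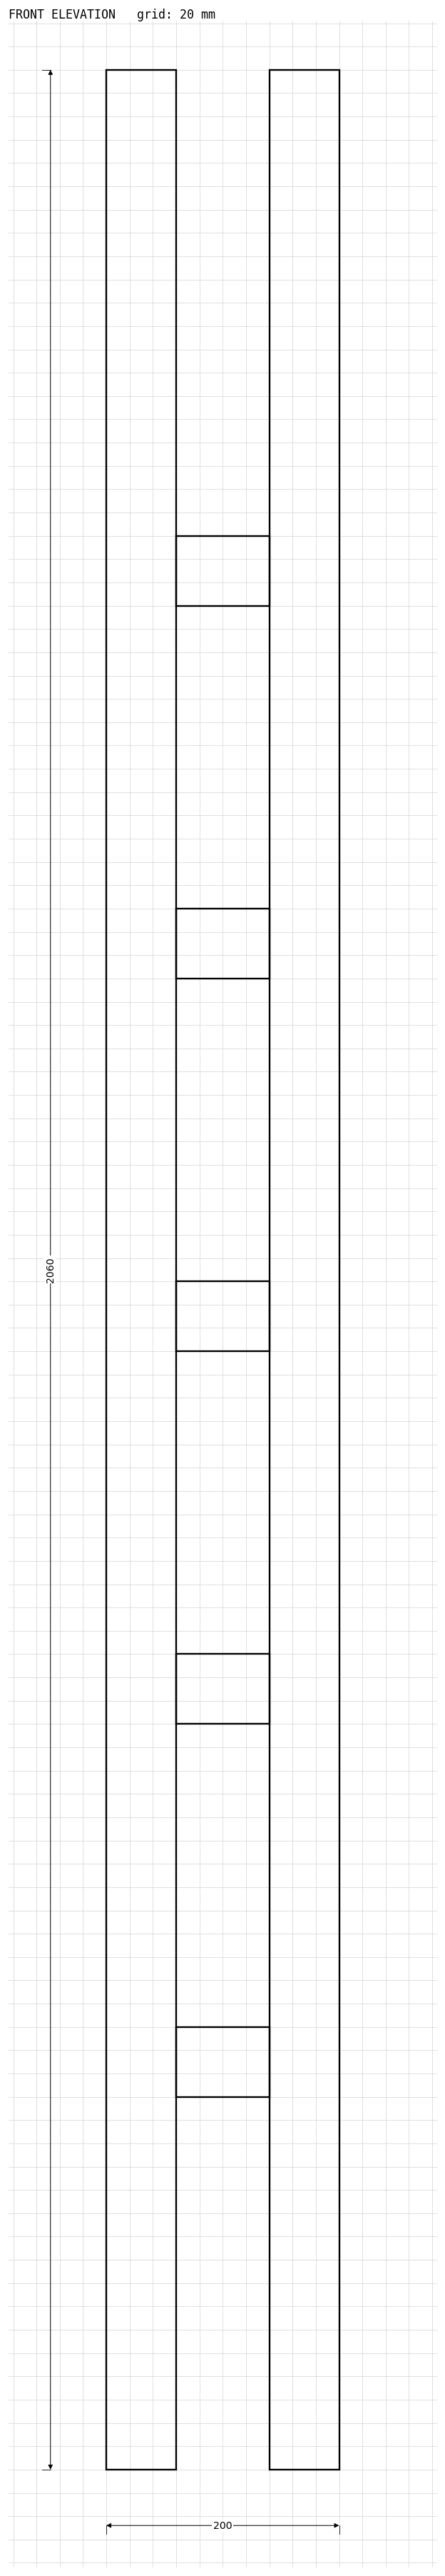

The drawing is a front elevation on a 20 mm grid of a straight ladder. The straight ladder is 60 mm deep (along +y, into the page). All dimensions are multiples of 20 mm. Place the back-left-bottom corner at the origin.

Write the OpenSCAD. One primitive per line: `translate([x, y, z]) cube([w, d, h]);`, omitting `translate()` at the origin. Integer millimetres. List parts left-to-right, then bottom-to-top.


cube([60, 60, 2060]);
translate([60, 0, 320]) cube([80, 60, 60]);
translate([60, 0, 640]) cube([80, 60, 60]);
translate([60, 0, 960]) cube([80, 60, 60]);
translate([60, 0, 1280]) cube([80, 60, 60]);
translate([60, 0, 1600]) cube([80, 60, 60]);
translate([140, 0, 0]) cube([60, 60, 2060]);
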